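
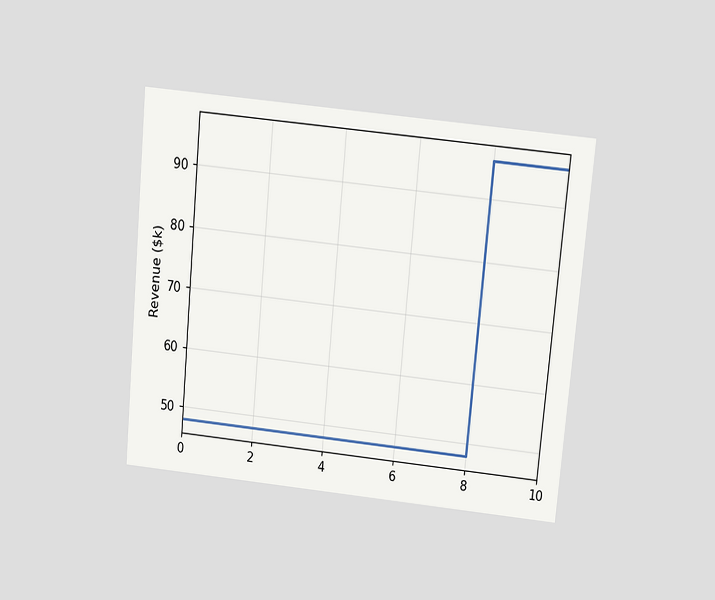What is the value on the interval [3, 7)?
The chart is tilted about 5° clockwise and viewed slightly from above. On [3, 7) the step sits at $48k.

$48k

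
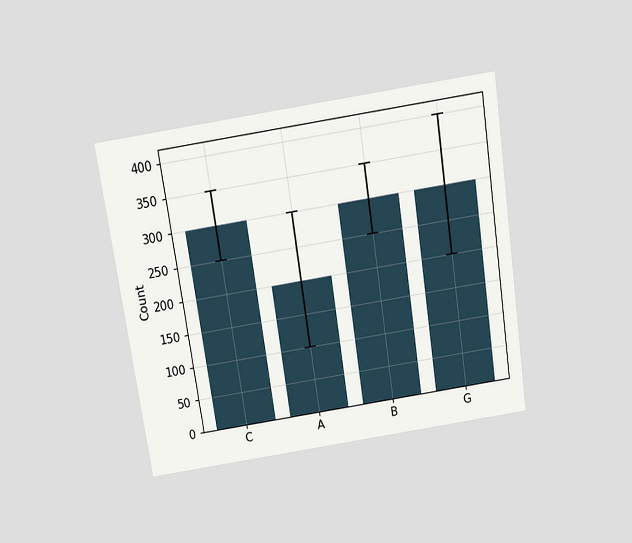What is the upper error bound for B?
The chart is tilted about 9° counter-clockwise and viewed slightly from above. The B bar's upper whisker reaches 350.

350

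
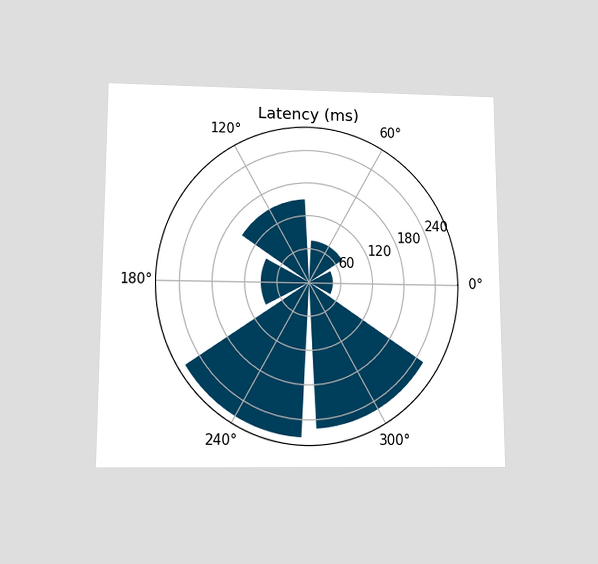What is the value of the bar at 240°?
270ms

The chart is viewed slightly from below. The bar at 240° reaches 270ms on the radial axis.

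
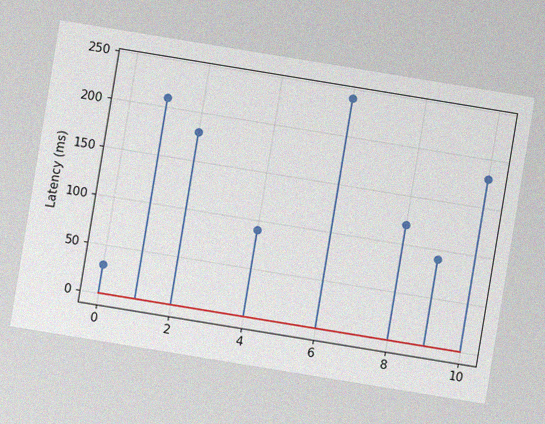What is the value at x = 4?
90ms

The chart is tilted about 9° clockwise, with some photo noise. The stem at x=4 reaches 90ms.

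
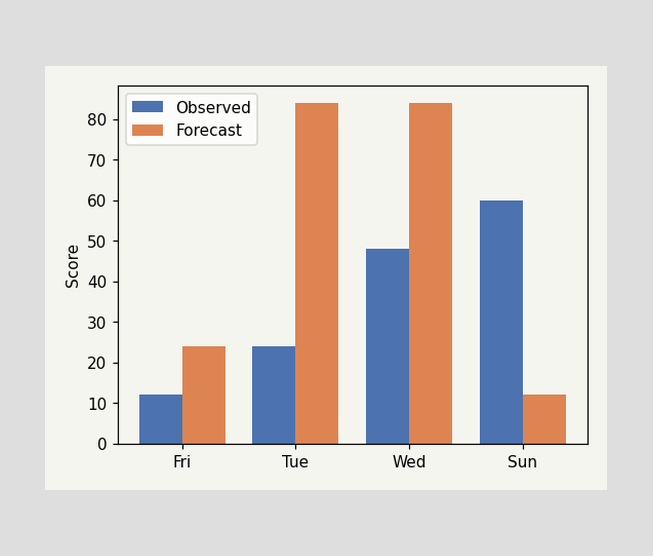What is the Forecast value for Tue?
84

The Forecast bar at Tue reaches 84 on the y-axis.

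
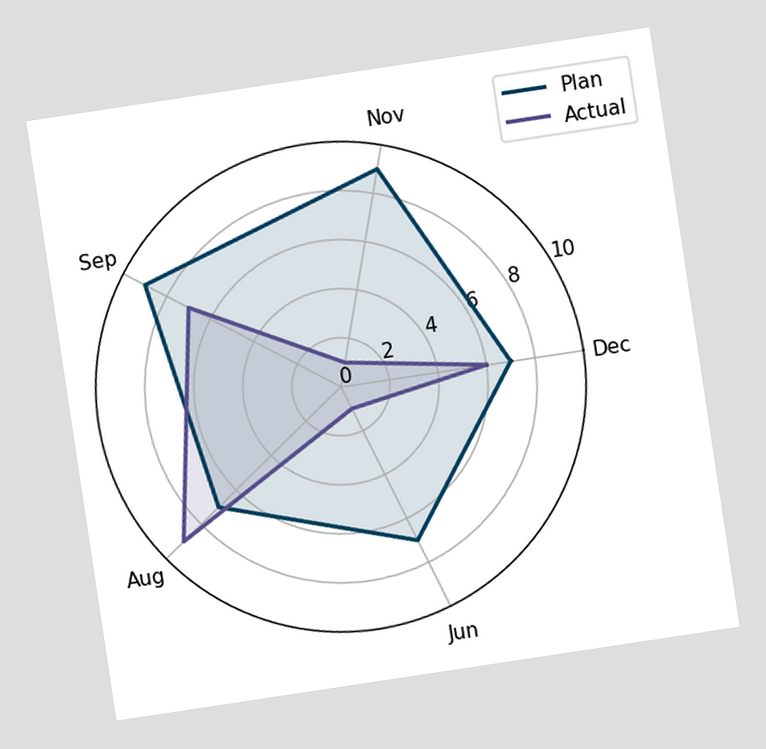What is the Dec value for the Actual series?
The chart is tilted about 9° counter-clockwise. On the Dec axis, Actual reaches 6.

6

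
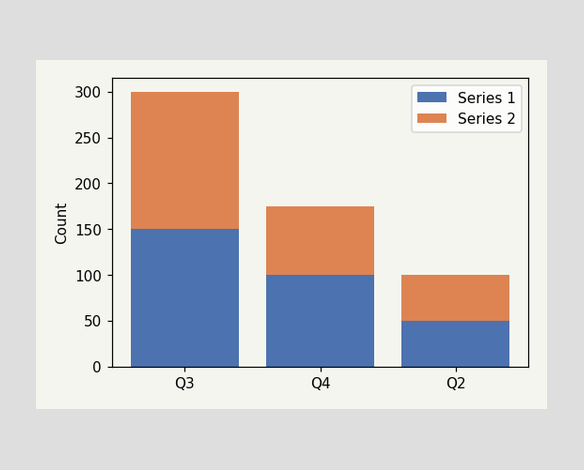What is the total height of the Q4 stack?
175

The Q4 stack's top reaches 175 on the y-axis.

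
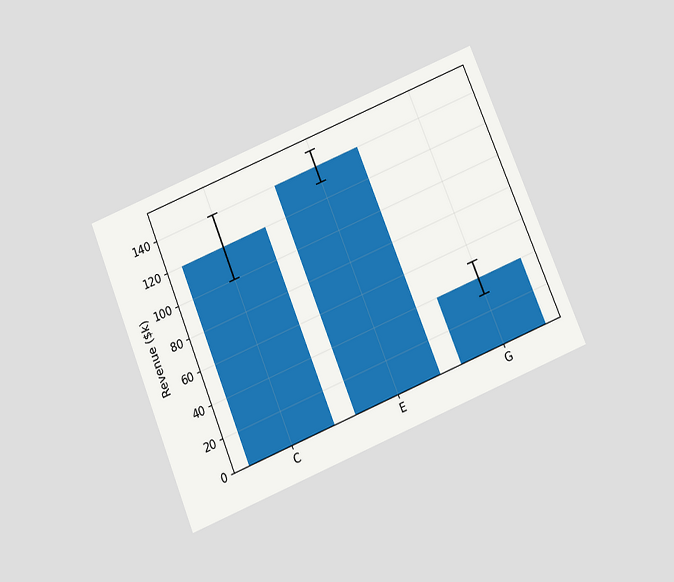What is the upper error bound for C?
$140k

The chart is tilted about 22° counter-clockwise and viewed slightly from below. The C bar's upper whisker reaches $140k.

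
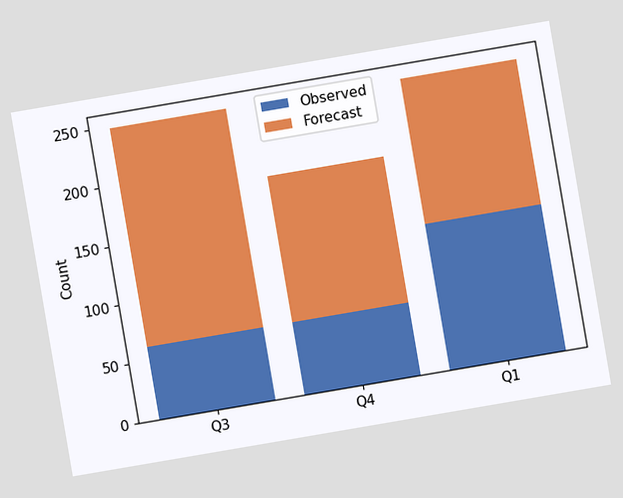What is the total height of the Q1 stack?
248

The chart is tilted about 10° counter-clockwise. The Q1 stack's top reaches 248 on the y-axis.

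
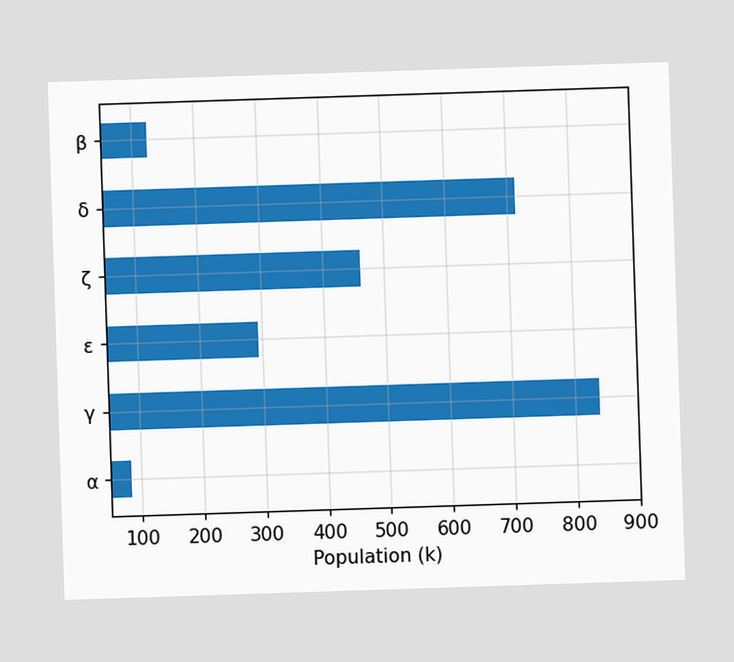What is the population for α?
Reading along the chart's x-axis, the α bar reaches 84k.

84k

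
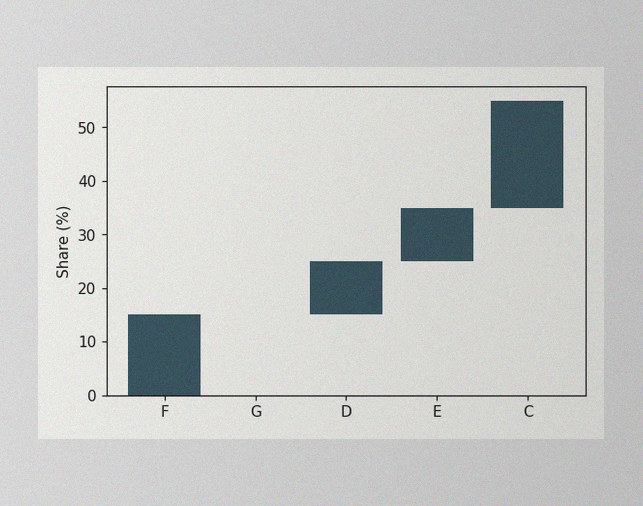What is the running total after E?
The image has some photo noise and uneven lighting. After E the running total reaches 35%.

35%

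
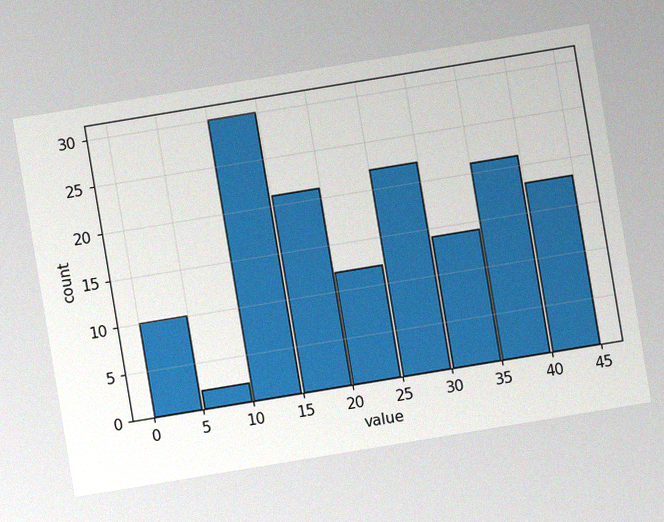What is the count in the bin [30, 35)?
14

The chart is tilted about 9° counter-clockwise, with some photo noise. The [30, 35) bin has height 14.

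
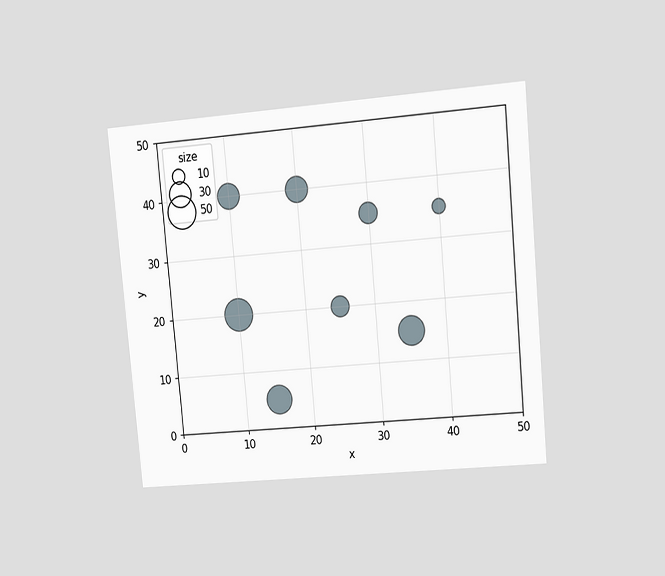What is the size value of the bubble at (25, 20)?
The chart is tilted about 5° counter-clockwise and viewed at a slight angle. Matching the bubble at (25, 20) against the size legend gives 20.

20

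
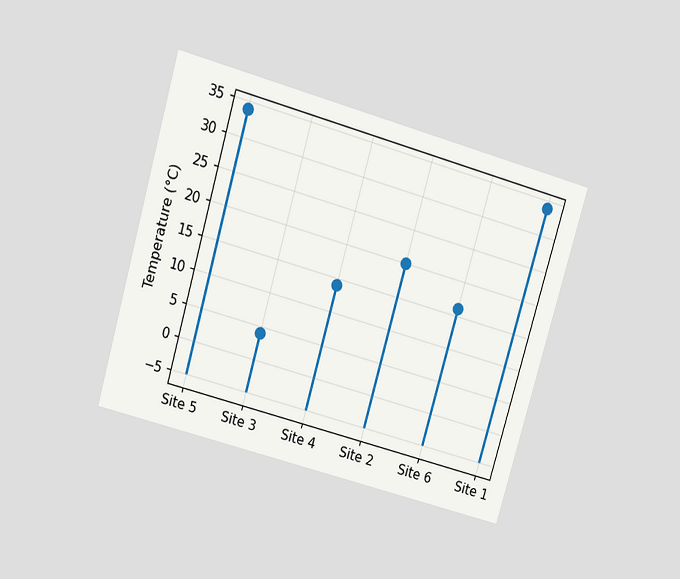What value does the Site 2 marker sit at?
20°C

The chart is tilted about 16° clockwise and viewed slightly from above. The Site 2 marker sits at 20°C.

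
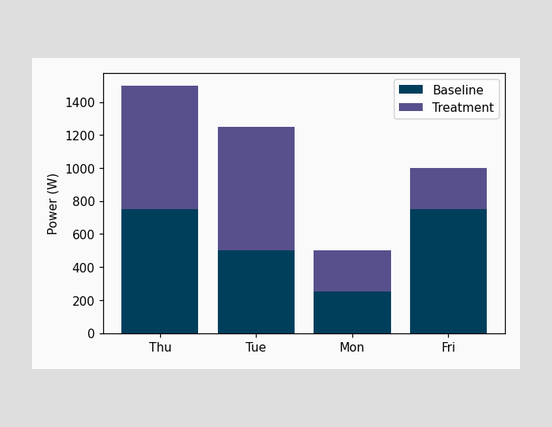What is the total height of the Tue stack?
1250W

The Tue stack's top reaches 1250W on the y-axis.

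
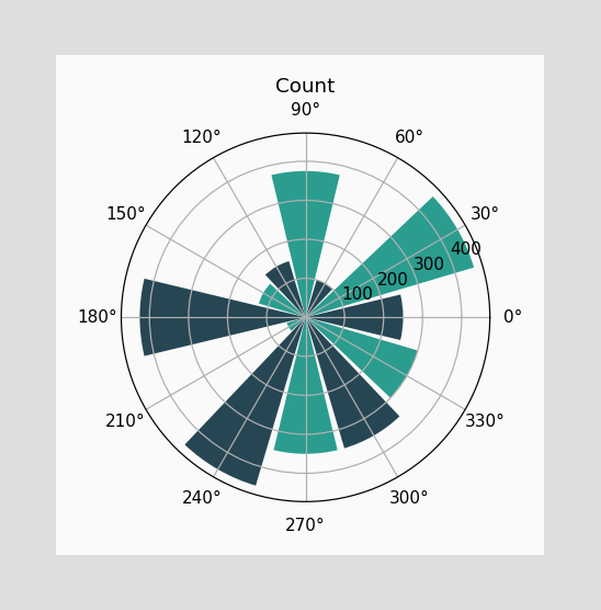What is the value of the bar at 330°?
The bar at 330° reaches 300 on the radial axis.

300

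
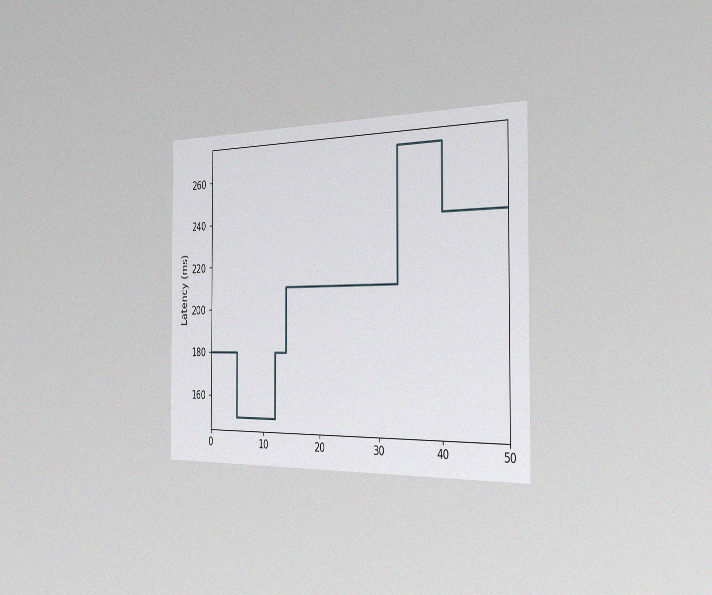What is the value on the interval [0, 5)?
The chart is viewed slightly from the right, with some photo noise. On [0, 5) the step sits at 180ms.

180ms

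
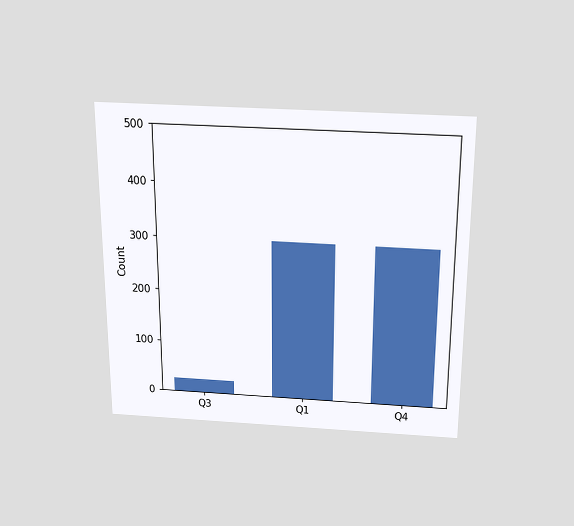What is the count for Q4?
300

The chart is viewed slightly from above. Reading along the chart's y-axis, the Q4 bar reaches 300.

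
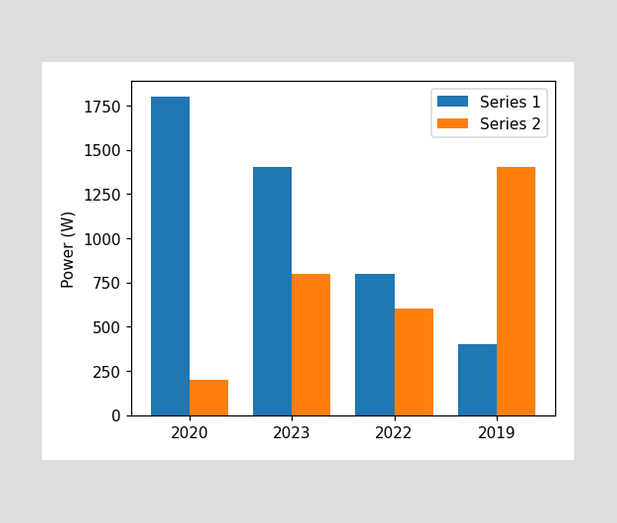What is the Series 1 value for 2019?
400W

The Series 1 bar at 2019 reaches 400W on the y-axis.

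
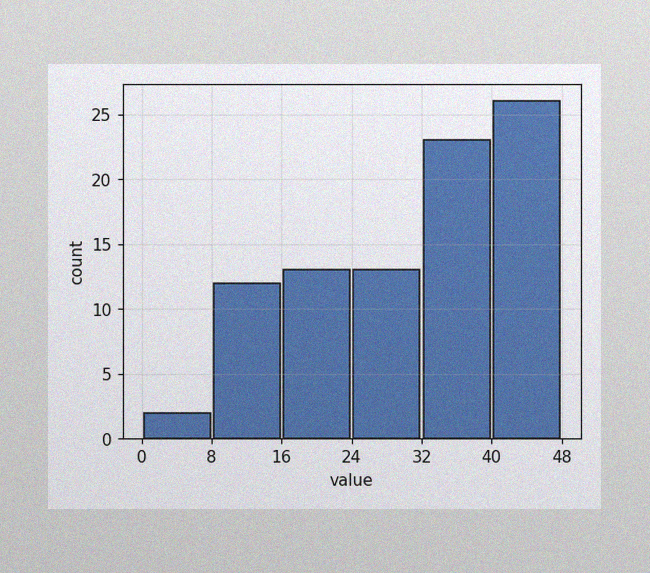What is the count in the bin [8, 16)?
12

The image has some photo noise and uneven lighting. The [8, 16) bin has height 12.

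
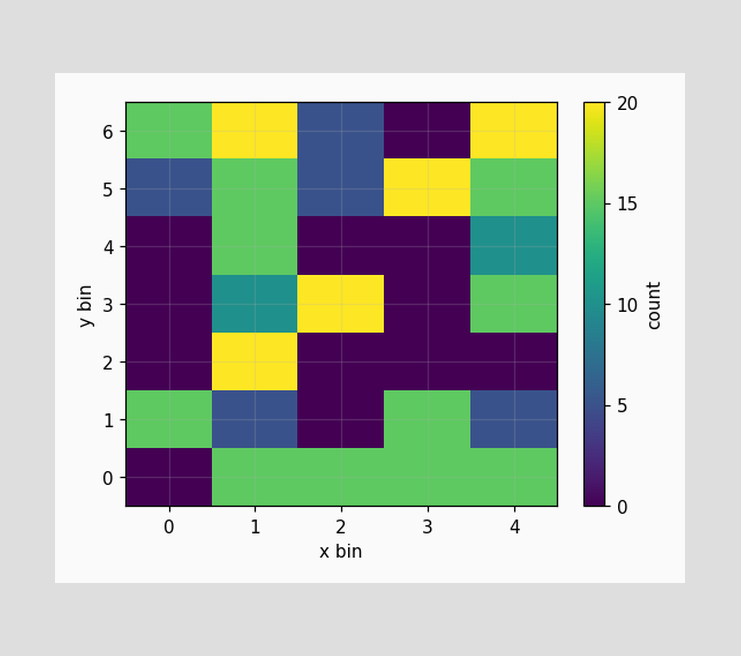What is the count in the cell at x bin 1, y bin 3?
10

Matching the cell (1, 3) against the colorbar gives 10.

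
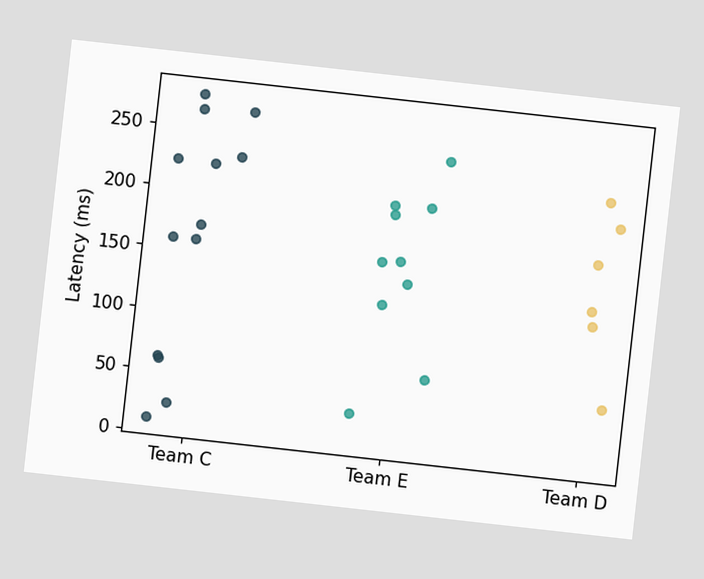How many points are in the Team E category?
The chart is tilted about 6° clockwise. Counting the markers in the Team E column gives 10.

10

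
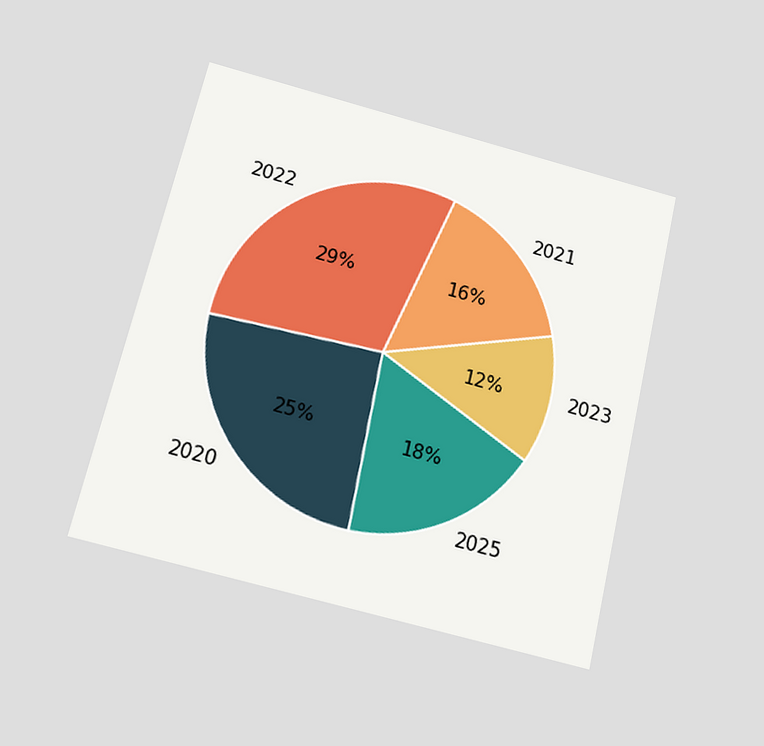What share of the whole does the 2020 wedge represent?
The chart is tilted about 13° clockwise and viewed slightly from below. The 2020 slice takes up 25% of the pie.

25%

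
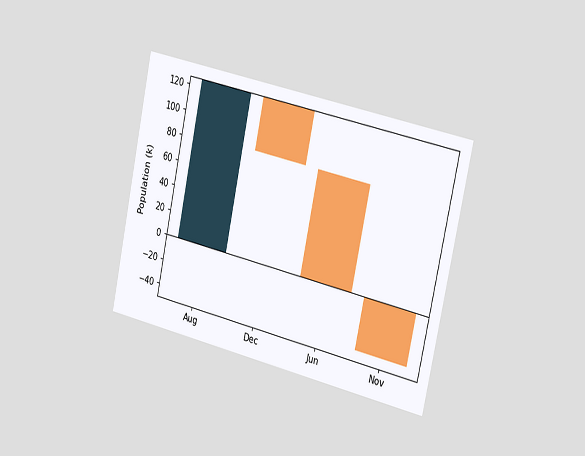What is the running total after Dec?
84k

The chart is tilted about 12° clockwise and viewed slightly from the right. After Dec the running total reaches 84k.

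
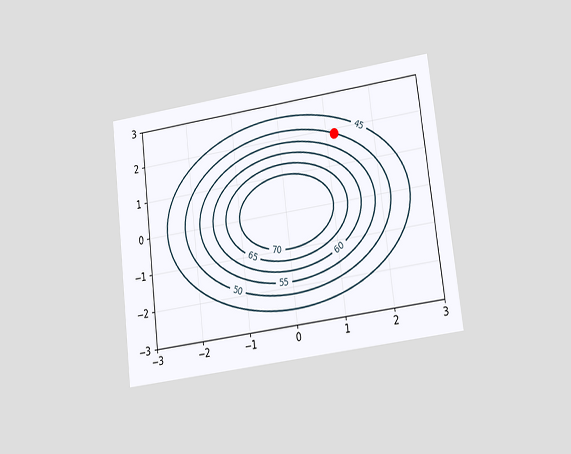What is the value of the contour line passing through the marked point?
50

The chart is tilted about 7° counter-clockwise and viewed at a slight angle. The marked point sits on the contour labelled 50.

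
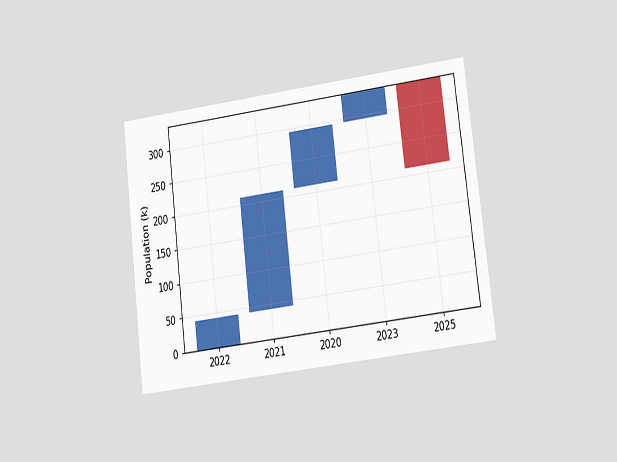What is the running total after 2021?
The chart is tilted about 7° counter-clockwise and viewed at a slight angle. After 2021 the running total reaches 210k.

210k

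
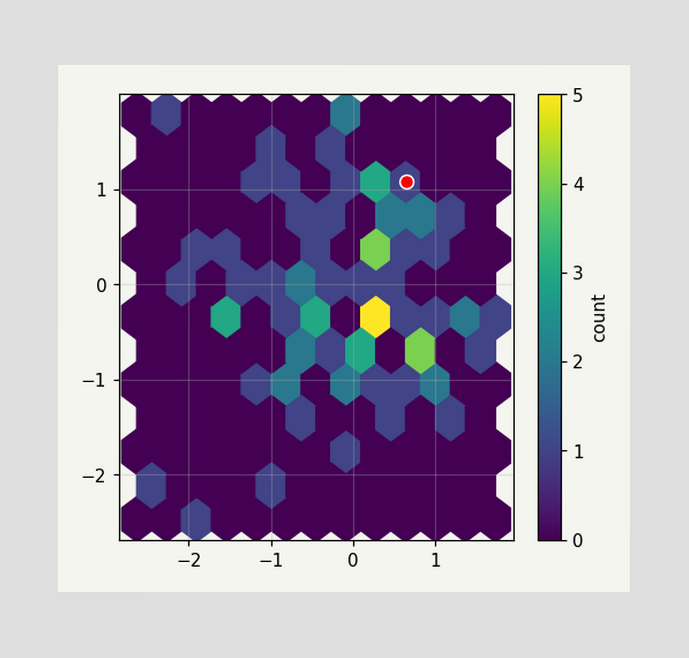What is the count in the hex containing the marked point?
1

The marked hex reads 1 on the colorbar.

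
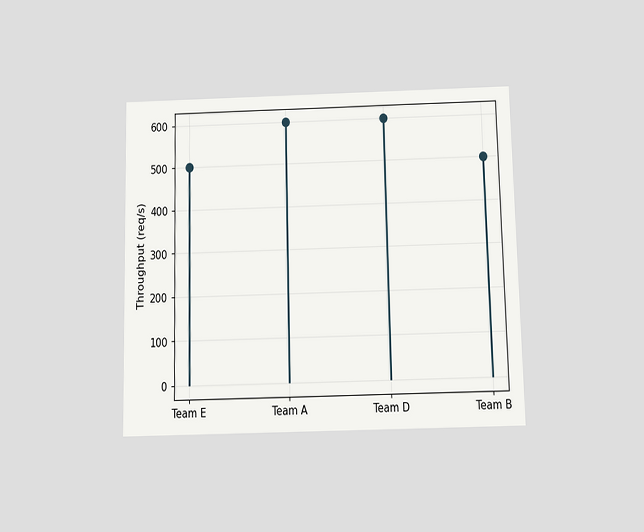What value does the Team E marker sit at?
500req/s

The chart is viewed slightly from below. The Team E marker sits at 500req/s.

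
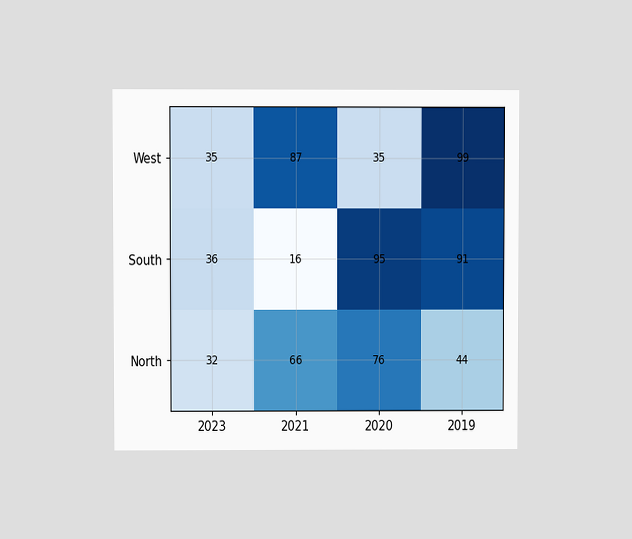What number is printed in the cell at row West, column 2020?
35

The chart is viewed at a slight angle. The (West, 2020) cell reads 35.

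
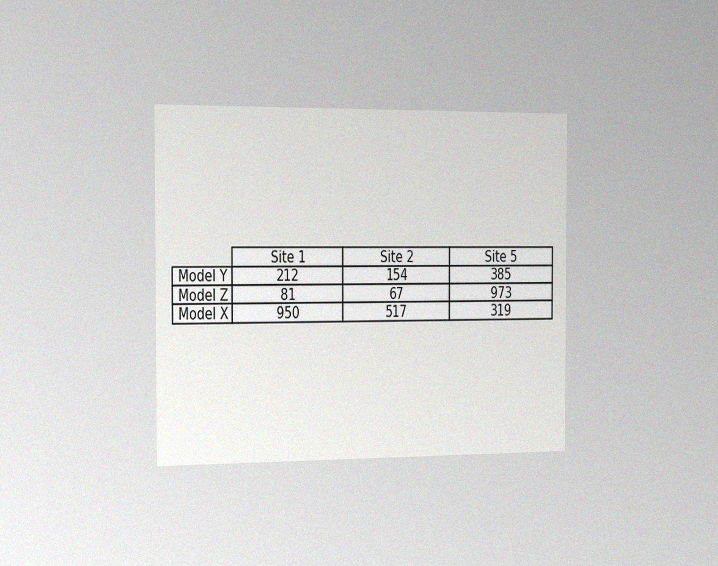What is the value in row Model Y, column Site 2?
154

The chart is viewed slightly from the left, with some photo noise. The (Model Y, Site 2) cell reads 154.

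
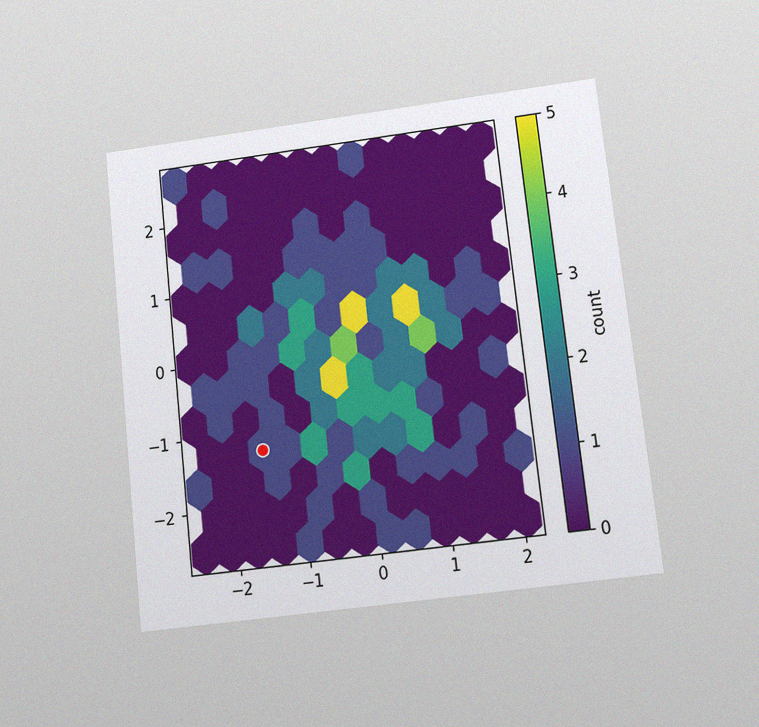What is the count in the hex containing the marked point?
The chart is tilted about 6° counter-clockwise and viewed at a slight angle, with some photo noise. The marked hex reads 1 on the colorbar.

1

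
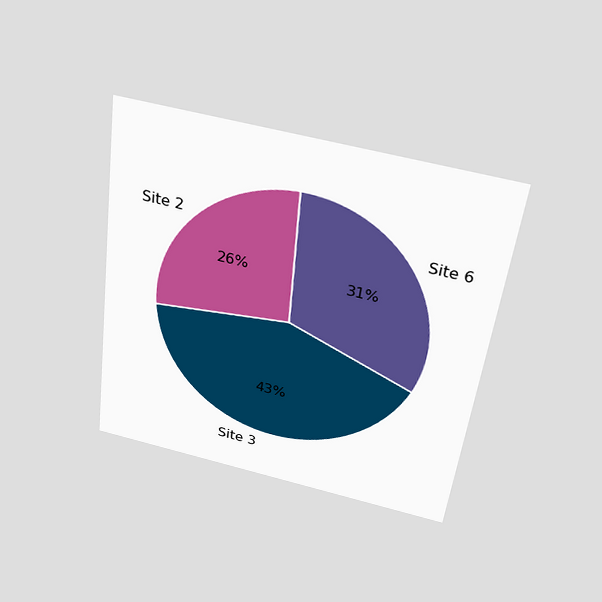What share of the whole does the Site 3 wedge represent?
43%

The chart is tilted about 7° clockwise and viewed slightly from above. The Site 3 slice takes up 43% of the pie.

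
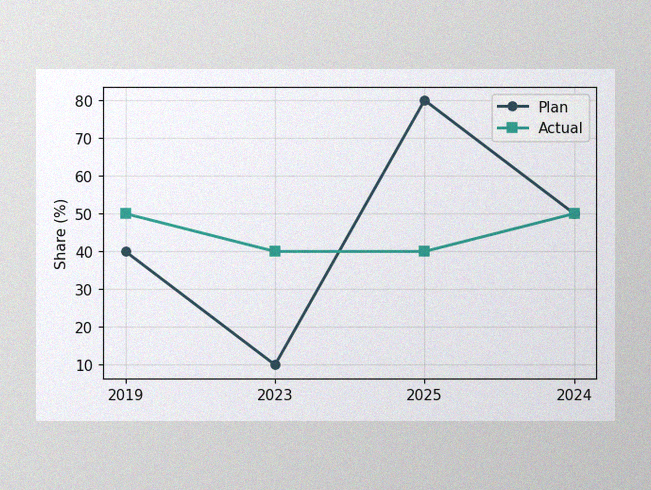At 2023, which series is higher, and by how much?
The image has some photo noise and uneven lighting. At 2023, Actual sits above the other line by 30%.

Actual, by 30%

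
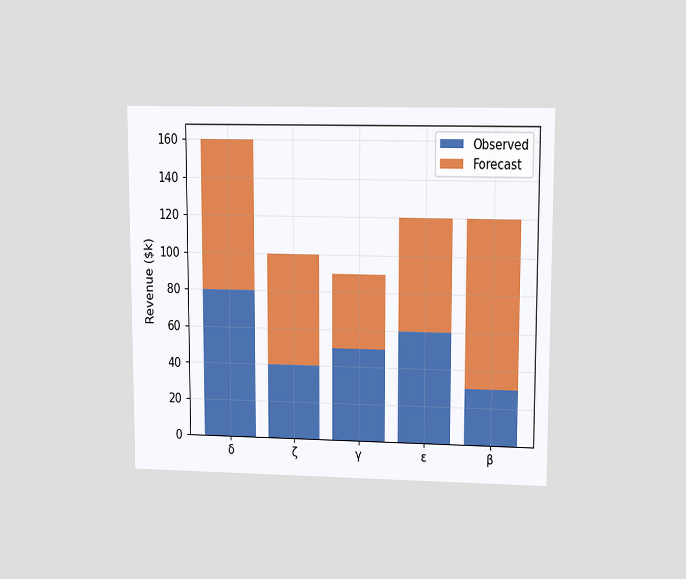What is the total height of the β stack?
The chart is viewed at a slight angle. The β stack's top reaches $120k on the y-axis.

$120k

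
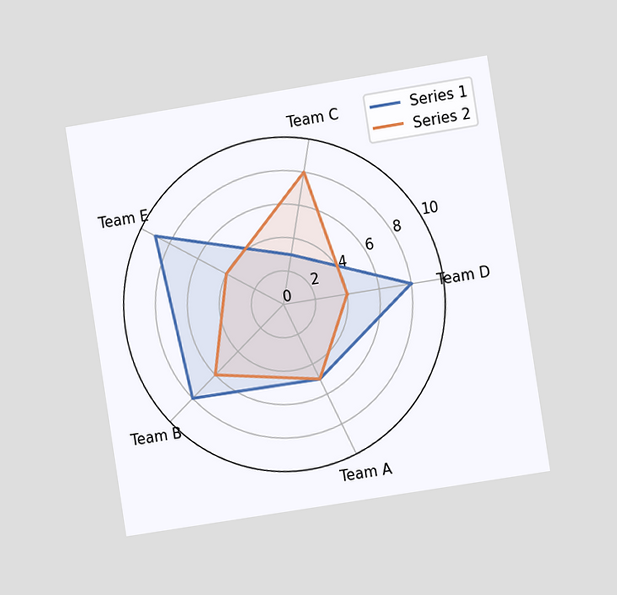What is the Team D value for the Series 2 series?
The chart is tilted about 9° counter-clockwise and viewed slightly from the right. On the Team D axis, Series 2 reaches 4.

4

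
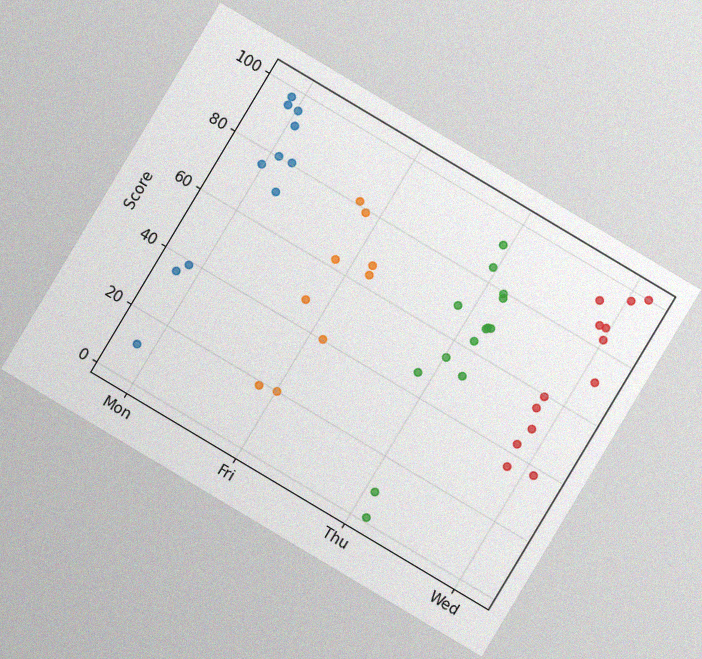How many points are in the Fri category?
The chart is tilted about 31° clockwise, with some photo noise. Counting the markers in the Fri column gives 9.

9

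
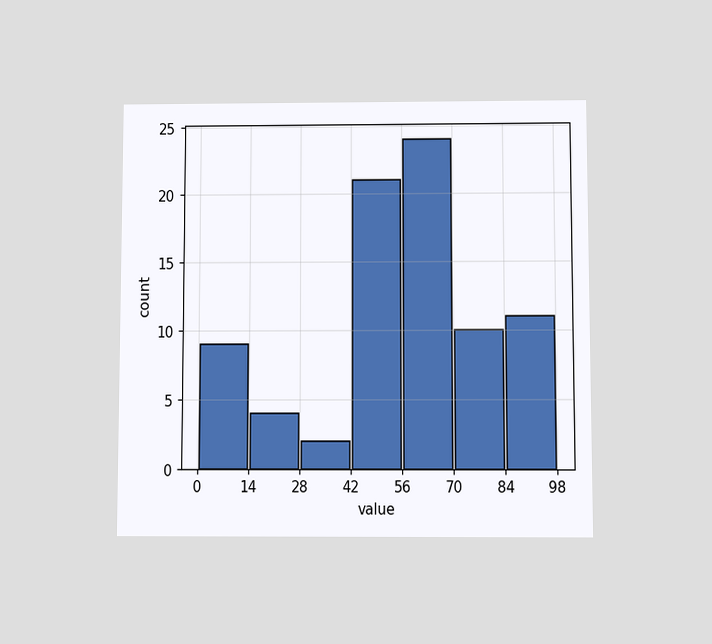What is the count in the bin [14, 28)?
The chart is viewed slightly from below. The [14, 28) bin has height 4.

4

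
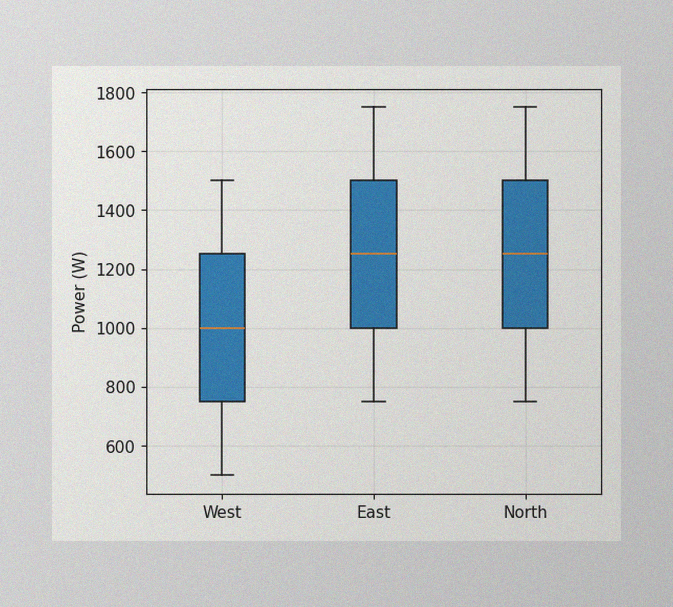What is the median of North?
The image has some photo noise and uneven lighting. The median line in the North box sits at 1250W.

1250W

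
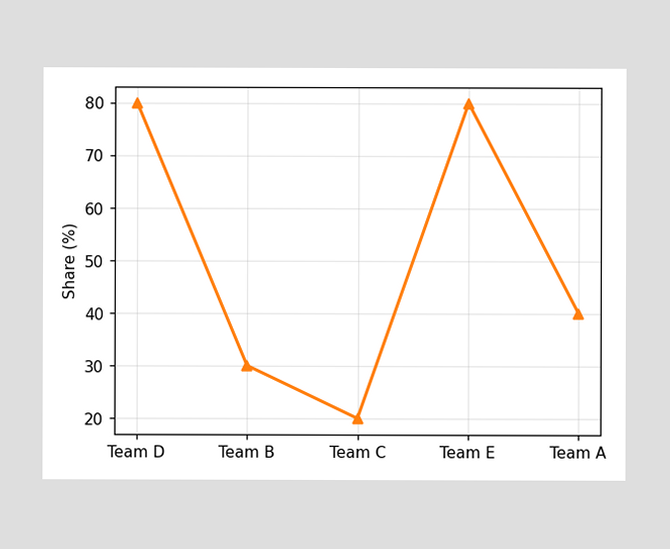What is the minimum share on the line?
The lowest point is at Team C, and reading across to the y-axis gives 20%.

20%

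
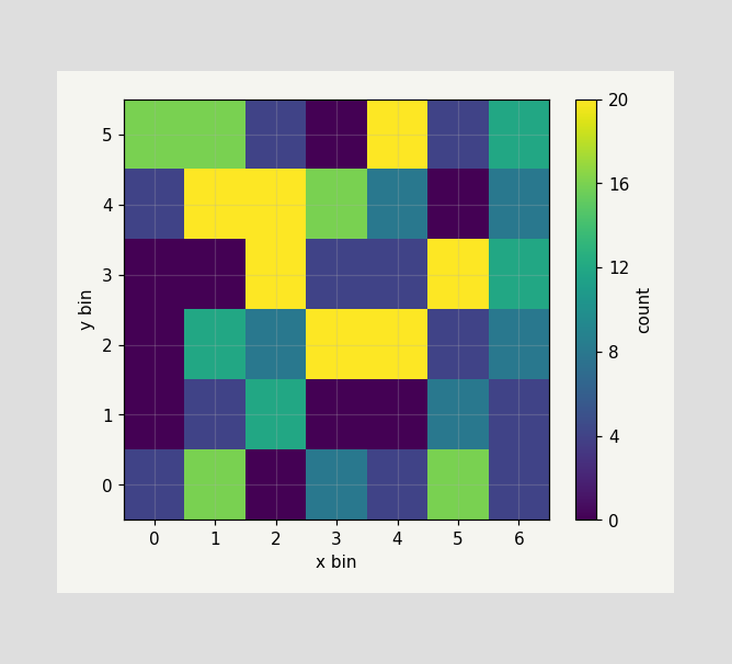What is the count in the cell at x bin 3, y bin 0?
8

Matching the cell (3, 0) against the colorbar gives 8.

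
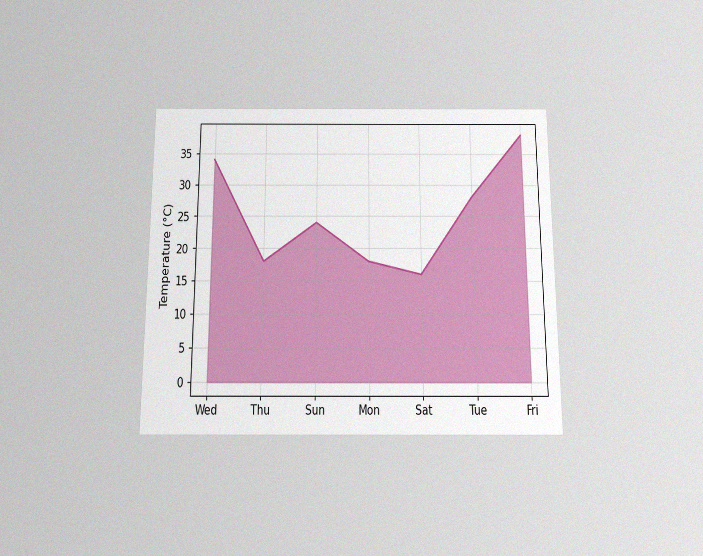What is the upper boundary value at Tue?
The chart is viewed slightly from below, with some photo noise. At Tue the upper boundary is at 28°C.

28°C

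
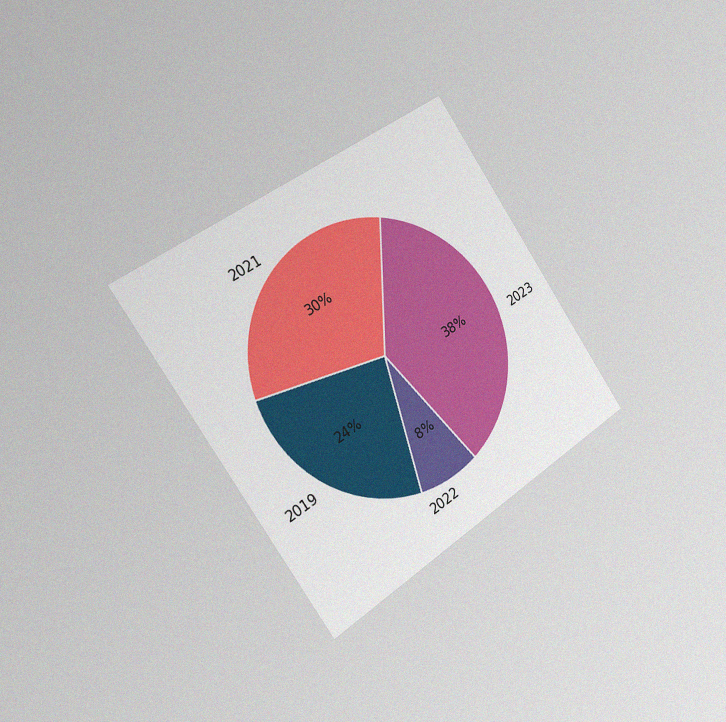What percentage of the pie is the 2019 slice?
24%

The chart is tilted about 34° counter-clockwise and viewed slightly from the left, with some photo noise. The 2019 slice takes up 24% of the pie.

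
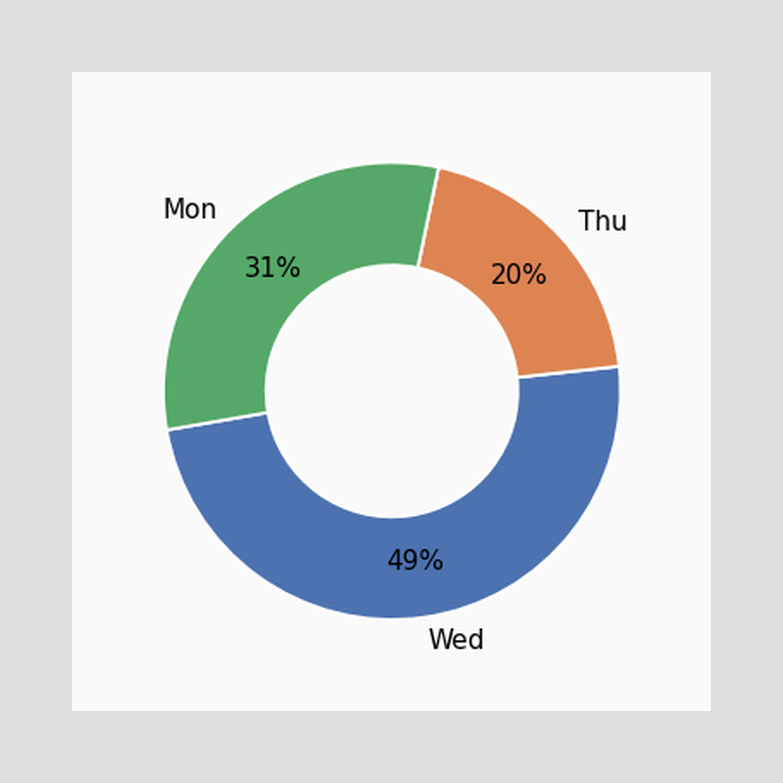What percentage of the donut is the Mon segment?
31%

The Mon segment takes up 31% of the ring.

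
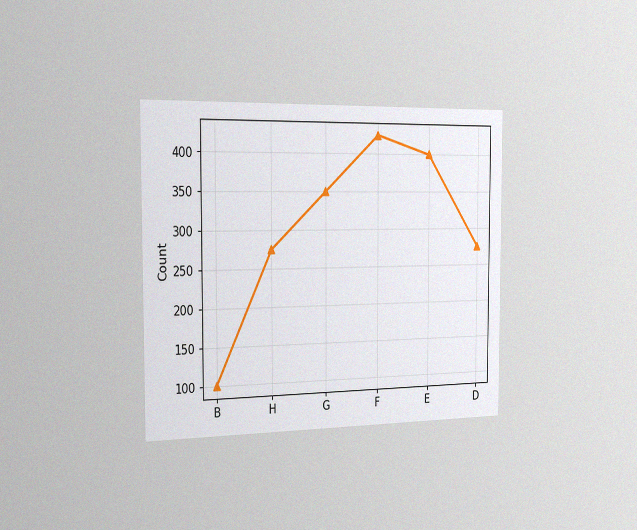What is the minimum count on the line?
100

The chart is viewed slightly from the left, with some photo noise. The lowest point is at B, and reading across to the y-axis gives 100.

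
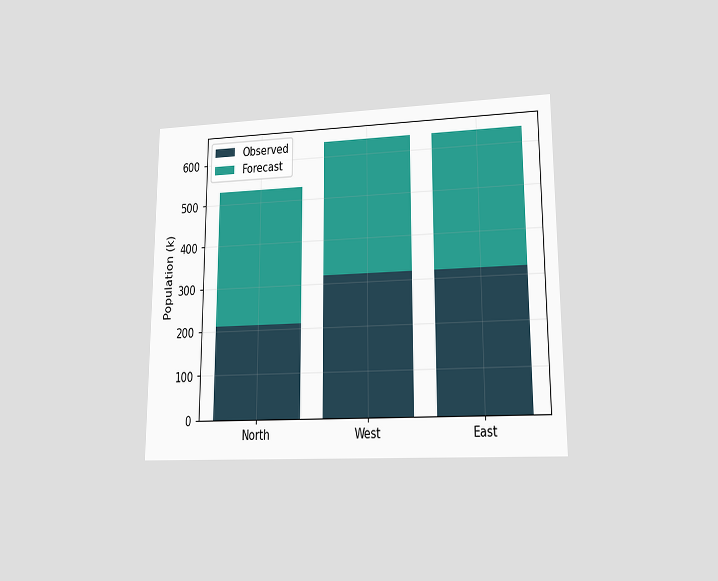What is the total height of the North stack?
530k

The chart is viewed at a slight angle. The North stack's top reaches 530k on the y-axis.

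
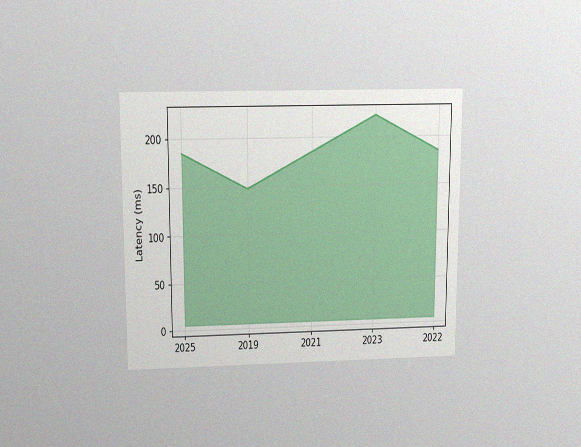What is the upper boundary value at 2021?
185ms

The chart is viewed slightly from above, with some photo noise. At 2021 the upper boundary is at 185ms.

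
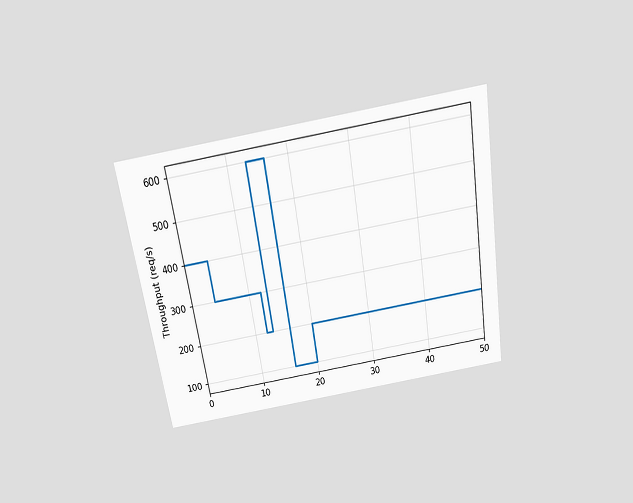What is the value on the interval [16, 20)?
The chart is tilted about 9° counter-clockwise and viewed slightly from above. On [16, 20) the step sits at 100req/s.

100req/s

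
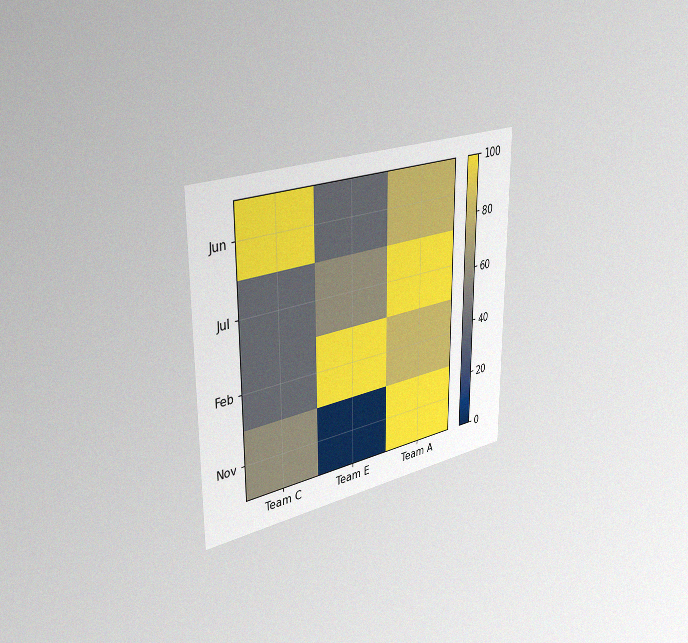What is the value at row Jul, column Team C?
40

The chart is viewed slightly from the left, with some photo noise. Matching cell (Jul, Team C) against the colorbar gives 40.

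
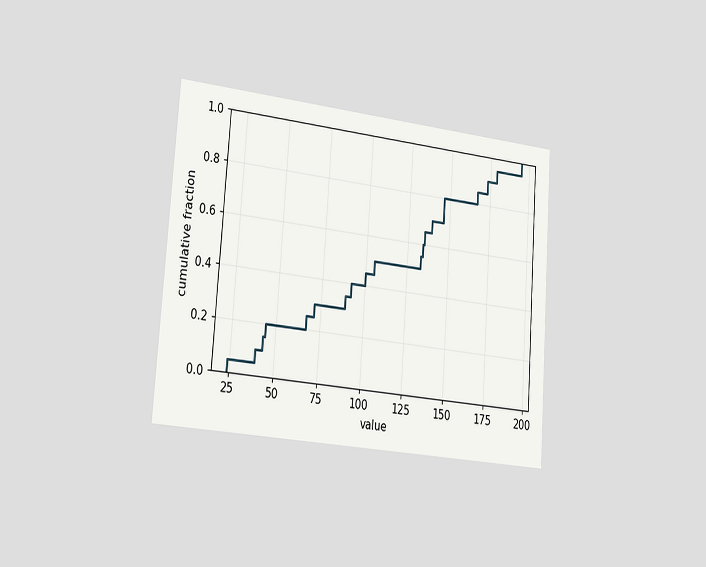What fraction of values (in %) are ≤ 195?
The chart is tilted about 4° clockwise and viewed slightly from the left. At x=195 the ECDF step is at 100%.

100%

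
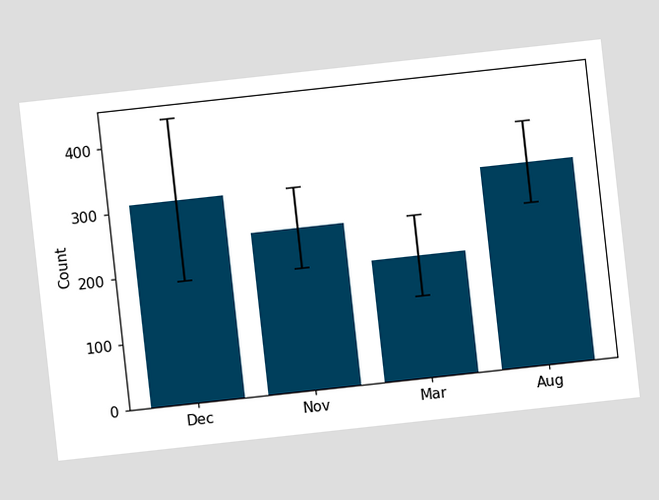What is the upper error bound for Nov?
The chart is tilted about 6° counter-clockwise. The Nov bar's upper whisker reaches 310.

310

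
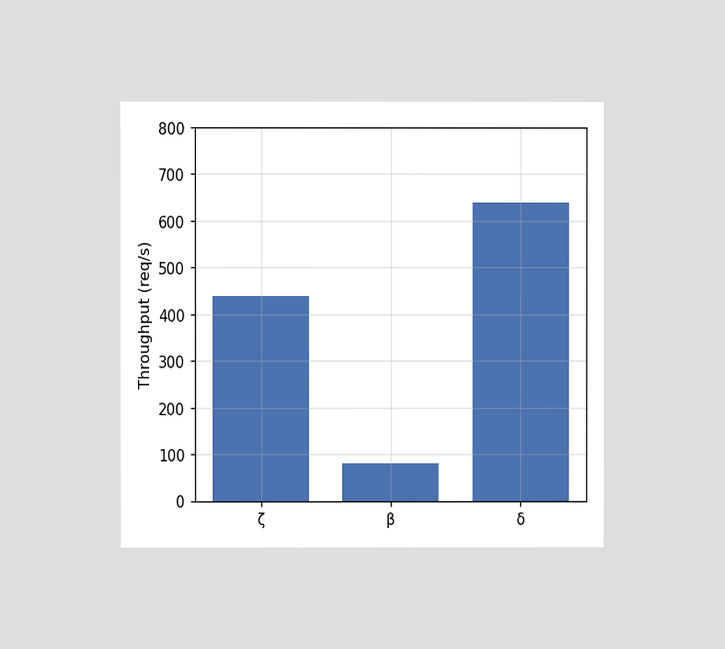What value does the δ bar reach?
640req/s

The chart is viewed at a slight angle. Reading along the chart's y-axis, the δ bar reaches 640req/s.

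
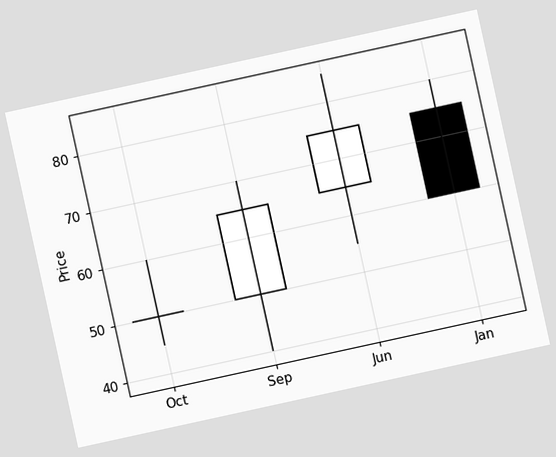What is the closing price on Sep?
The chart is tilted about 12° counter-clockwise. The Sep candle closes at 65.

65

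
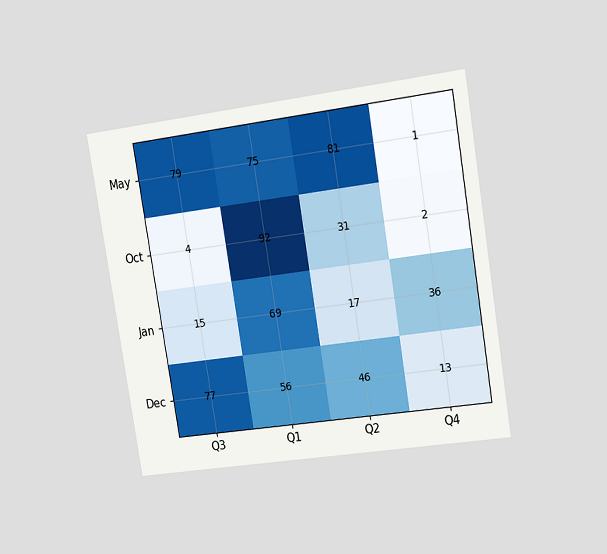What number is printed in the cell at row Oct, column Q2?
The chart is tilted about 9° counter-clockwise and viewed slightly from the right. The (Oct, Q2) cell reads 31.

31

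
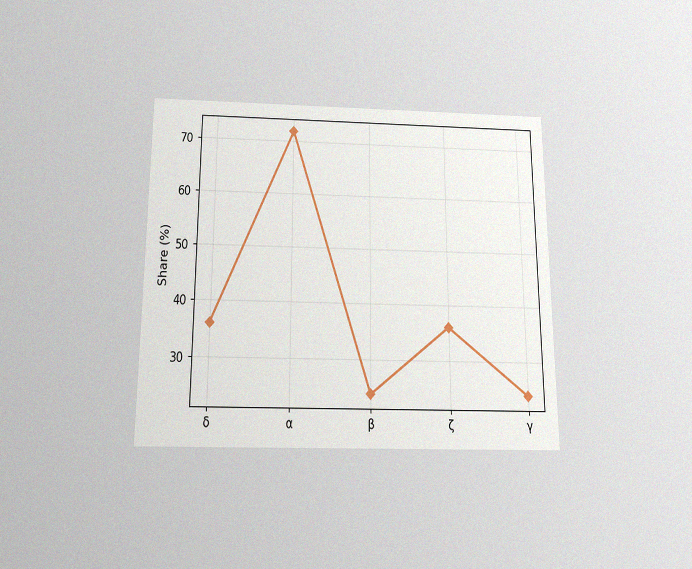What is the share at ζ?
36%

The chart is viewed slightly from below, with some photo noise. At ζ, the line is at 36%.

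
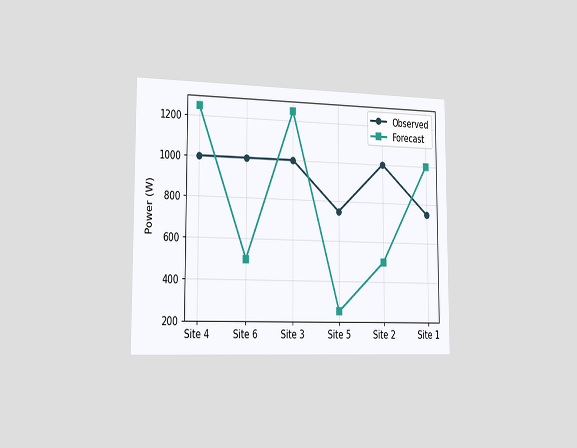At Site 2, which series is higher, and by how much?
Observed, by 500W

The chart is viewed slightly from the left. At Site 2, Observed sits above the other line by 500W.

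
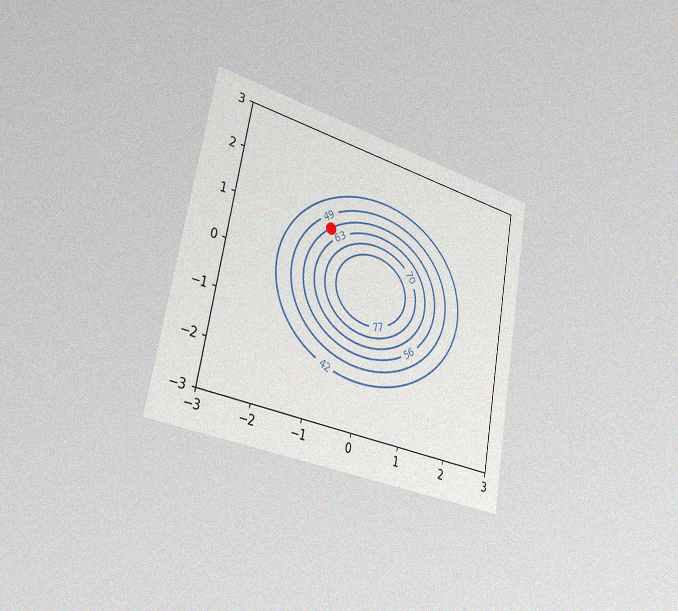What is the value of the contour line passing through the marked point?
The chart is tilted about 10° clockwise and viewed slightly from the left, with some photo noise. The marked point sits on the contour labelled 56.

56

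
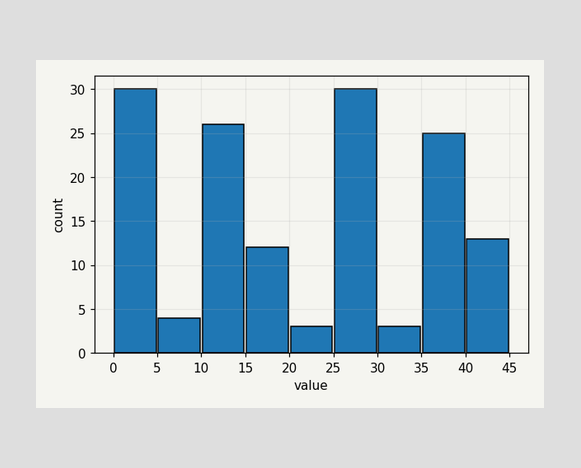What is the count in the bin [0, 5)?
The [0, 5) bin has height 30.

30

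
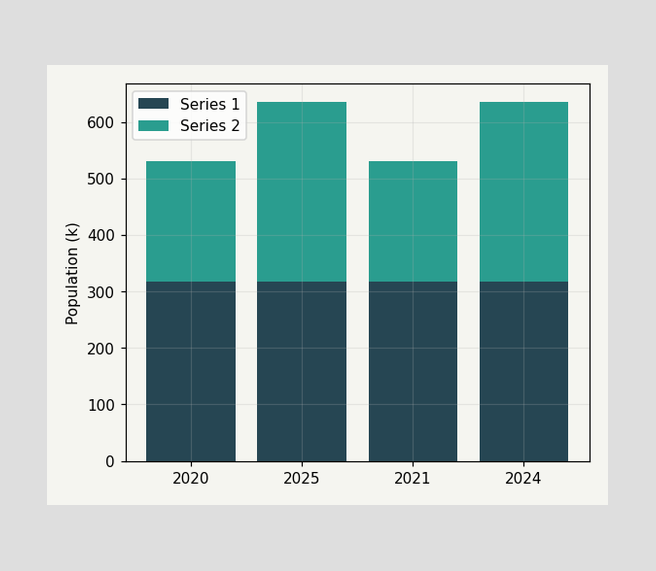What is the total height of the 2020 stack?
The 2020 stack's top reaches 530k on the y-axis.

530k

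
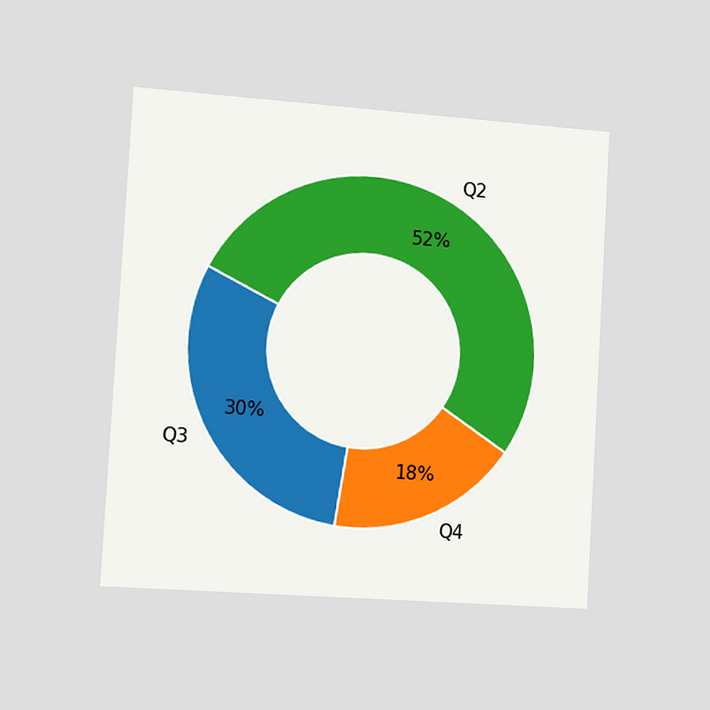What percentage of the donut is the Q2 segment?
52%

The chart is tilted about 3° clockwise and viewed slightly from the left. The Q2 segment takes up 52% of the ring.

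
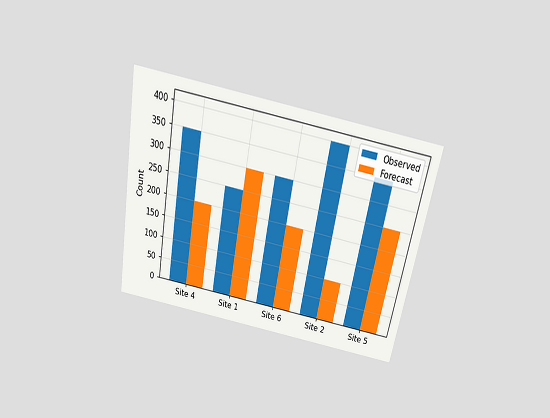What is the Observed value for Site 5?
350

The chart is tilted about 11° clockwise and viewed slightly from above. The Observed bar at Site 5 reaches 350 on the y-axis.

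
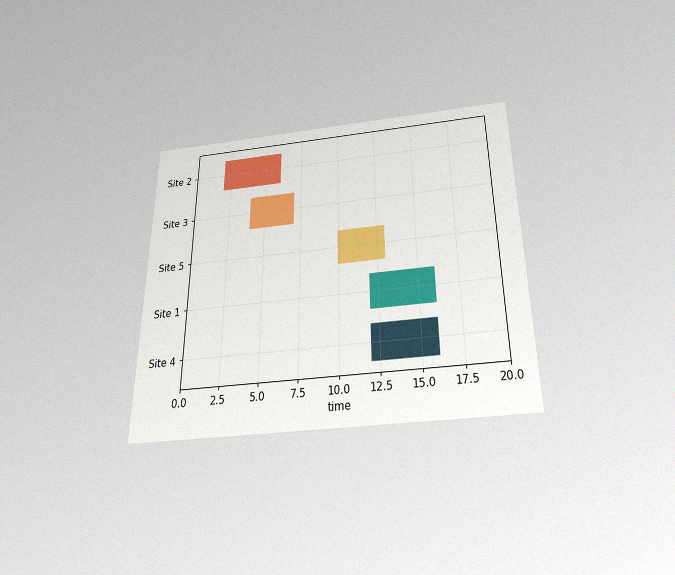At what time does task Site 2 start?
2

The chart is viewed slightly from below, with some photo noise. The Site 2 bar begins at t=2.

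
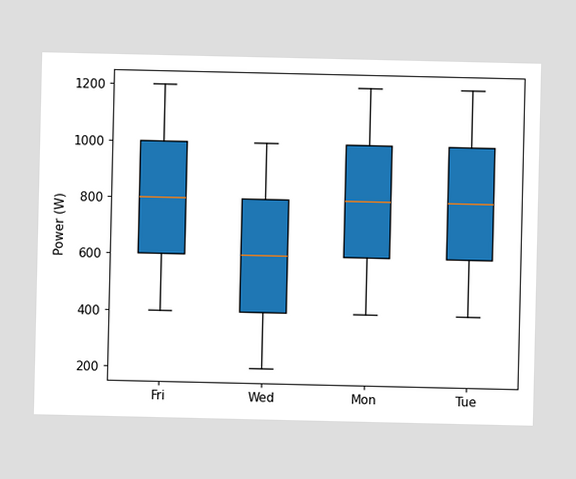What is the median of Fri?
800W

The median line in the Fri box sits at 800W.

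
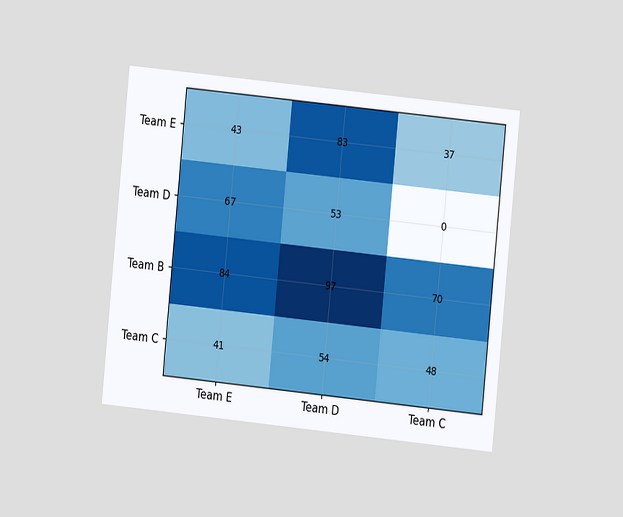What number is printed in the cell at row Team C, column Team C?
48

The chart is tilted about 6° clockwise and viewed at a slight angle. The (Team C, Team C) cell reads 48.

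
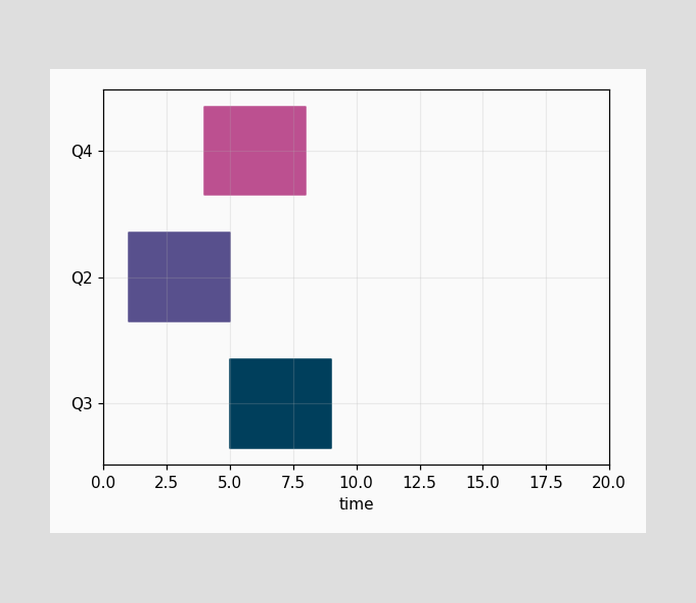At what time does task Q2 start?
The Q2 bar begins at t=1.

1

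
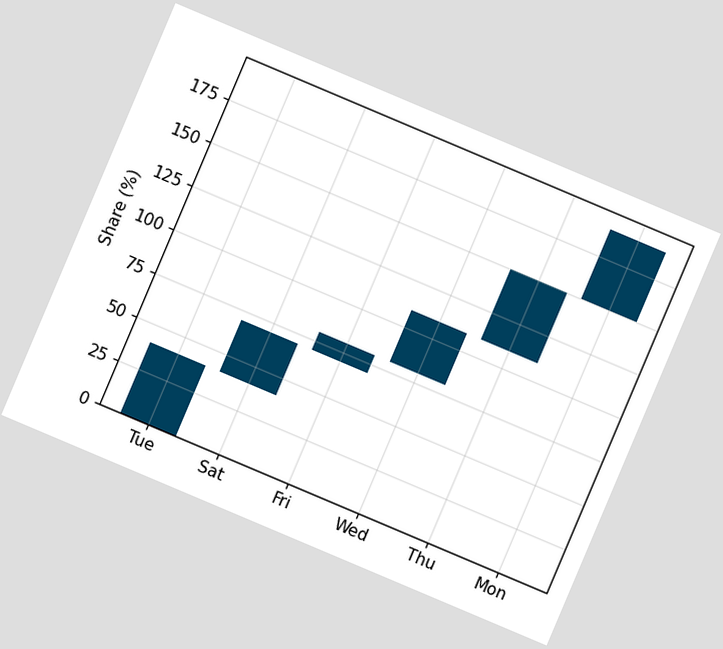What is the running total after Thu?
150%

The chart is tilted about 23° clockwise. After Thu the running total reaches 150%.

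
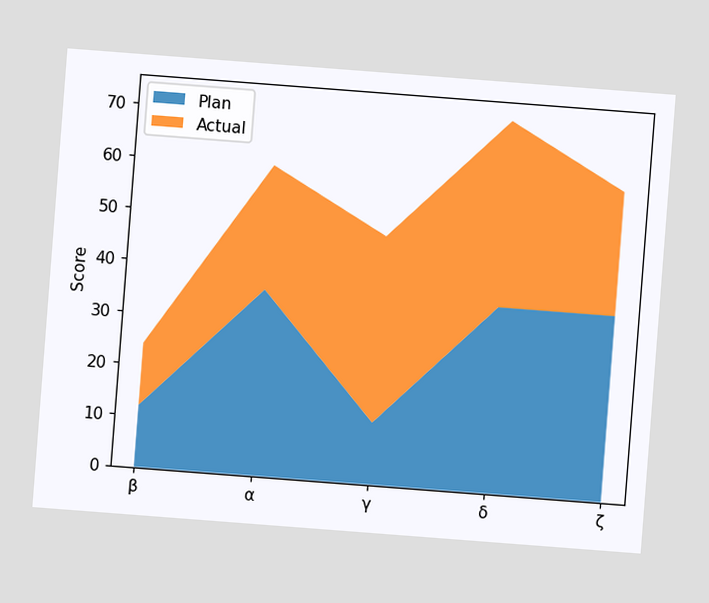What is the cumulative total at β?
The chart is tilted about 4° clockwise. The stacked total at β reaches 24.

24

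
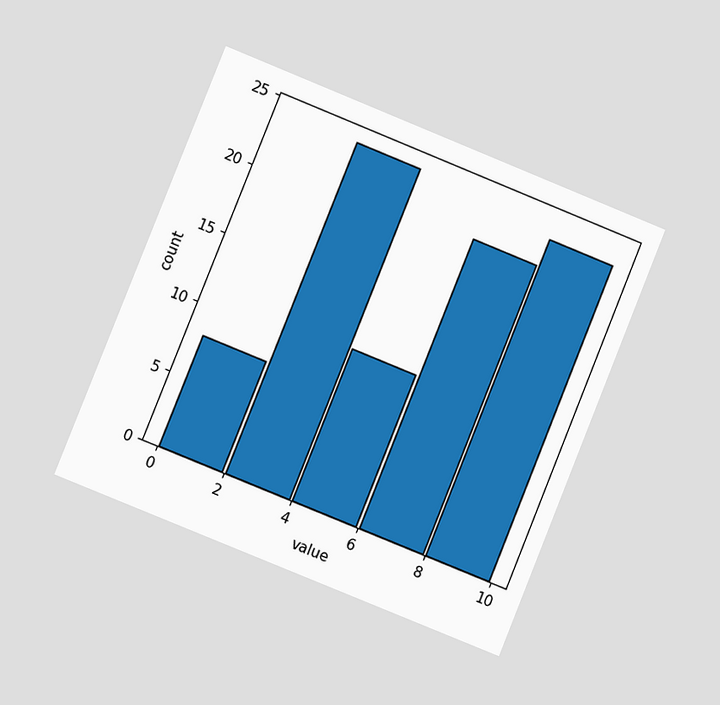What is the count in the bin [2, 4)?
The chart is tilted about 22° clockwise and viewed at a slight angle. The [2, 4) bin has height 24.

24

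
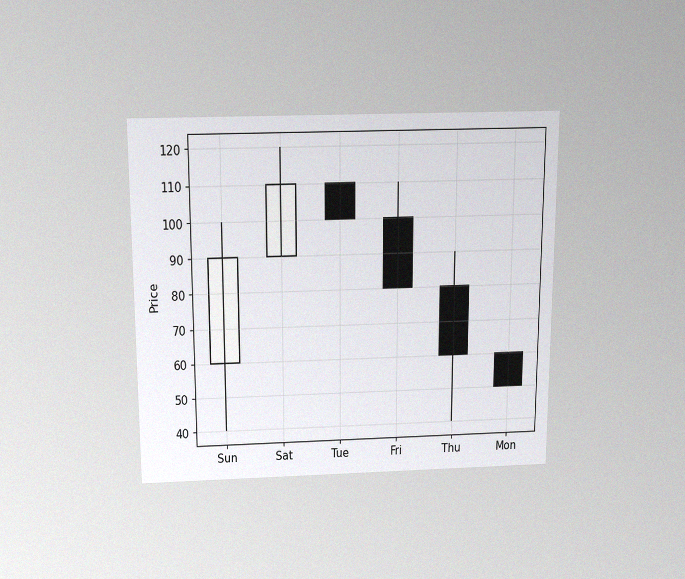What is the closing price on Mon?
50

The chart is viewed slightly from above, with some photo noise. The Mon candle closes at 50.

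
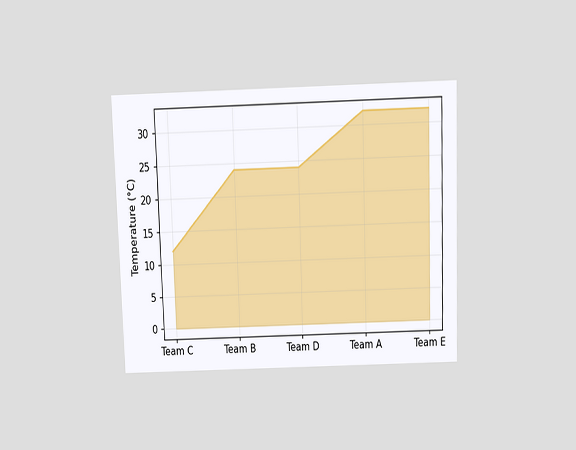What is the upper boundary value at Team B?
24°C

The chart is viewed slightly from above. At Team B the upper boundary is at 24°C.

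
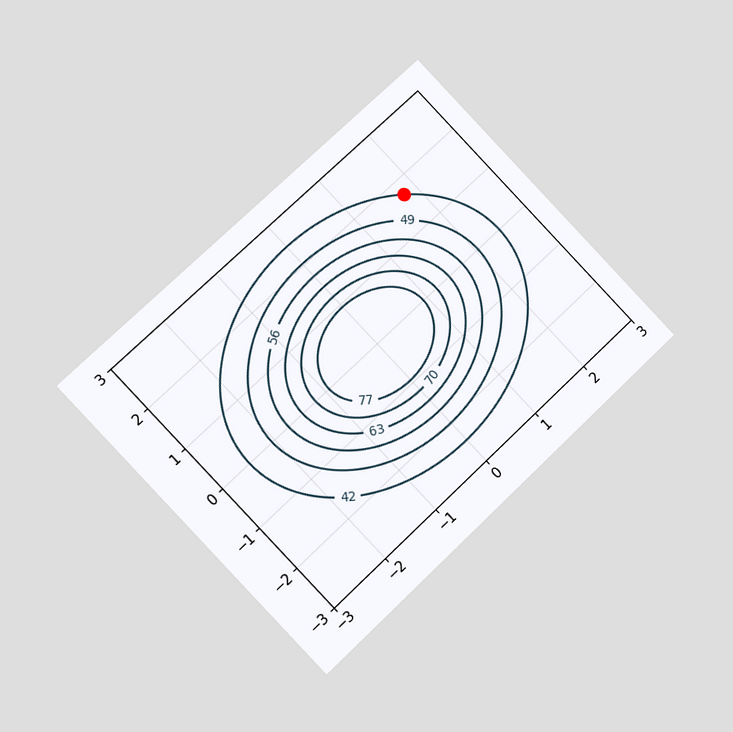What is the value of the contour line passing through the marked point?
The chart is tilted about 44° counter-clockwise and viewed at a slight angle. The marked point sits on the contour labelled 42.

42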